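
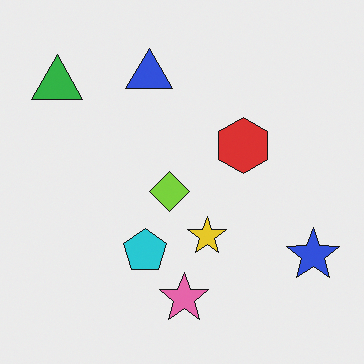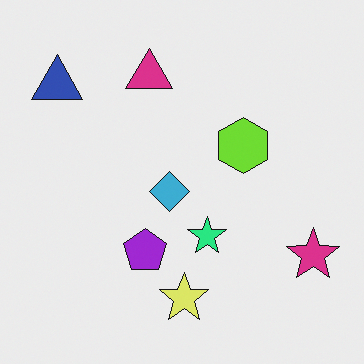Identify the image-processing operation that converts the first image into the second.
This is the original image hue-shifted through roughly a third of the color wheel.

Every shape's color has rotated by the same amount around the hue wheel — a uniform hue shift.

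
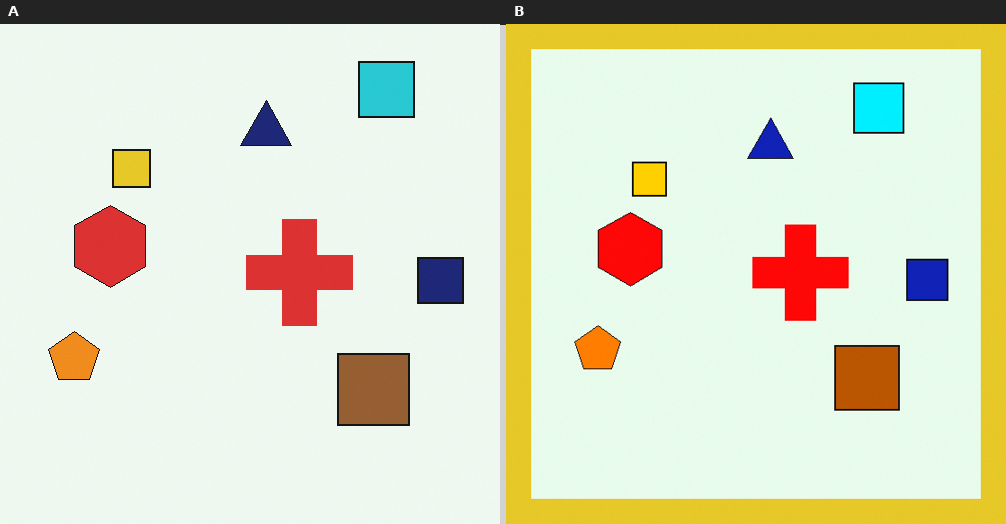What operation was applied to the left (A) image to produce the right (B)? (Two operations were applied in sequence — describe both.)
It was made much more vivid (saturation change), then framed with a yellow border.

All colors are more vivid — a global saturation change. A solid yellow frame runs around the edge of the right (B) image, with the content slightly shrunk inside it.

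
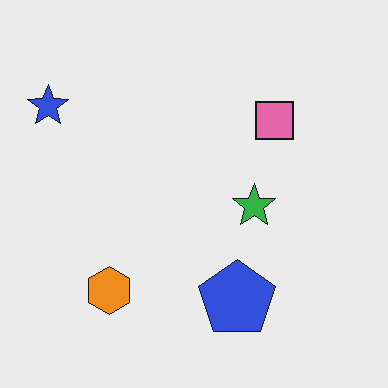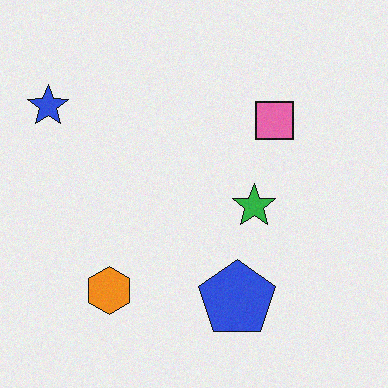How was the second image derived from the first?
The second image is the first degraded with a light layer of grain.

Random speckle covers the whole image, including the flat background.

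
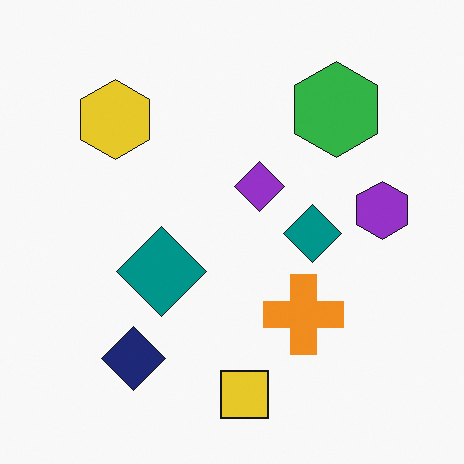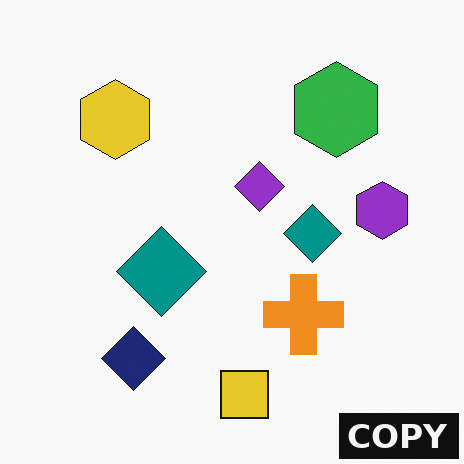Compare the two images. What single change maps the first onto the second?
The second image is the first watermarked with the text "COPY" in the lower-right corner.

A dark label reading "COPY" appears in the lower-right corner.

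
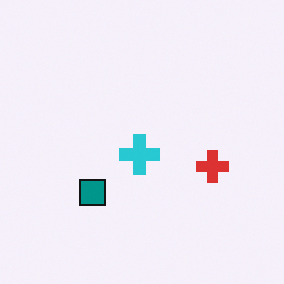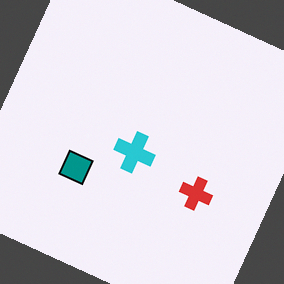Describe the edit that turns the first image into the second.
The second image is the first rotated clockwise by a clearly visible amount.

Every shape is tilted by the same angle and the image corners show triangular fill wedges — a whole-image rotation by a non-right angle.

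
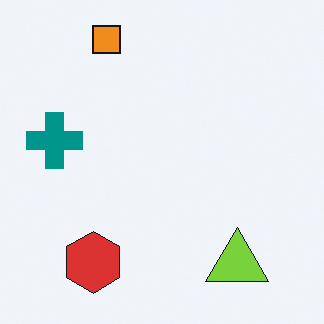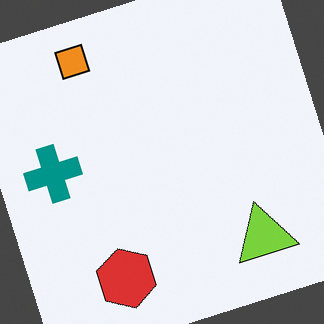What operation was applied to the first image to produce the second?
It was rotated counter-clockwise by a moderate amount.

Every shape is tilted by the same angle and the image corners show triangular fill wedges — a whole-image rotation by a non-right angle.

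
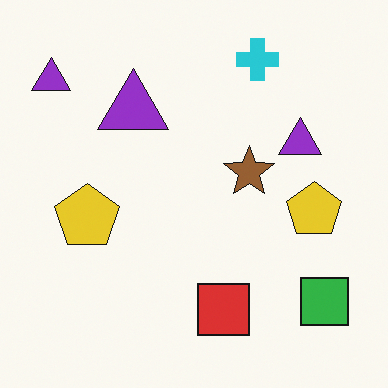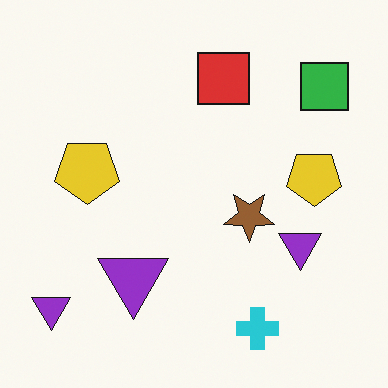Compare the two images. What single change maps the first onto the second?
This is the original image flipped vertically (top ↔ bottom).

The cyan cross is in the top of the first image and the bottom of the second — shapes on opposite sides of the horizontal midline have swapped in a mirror flip.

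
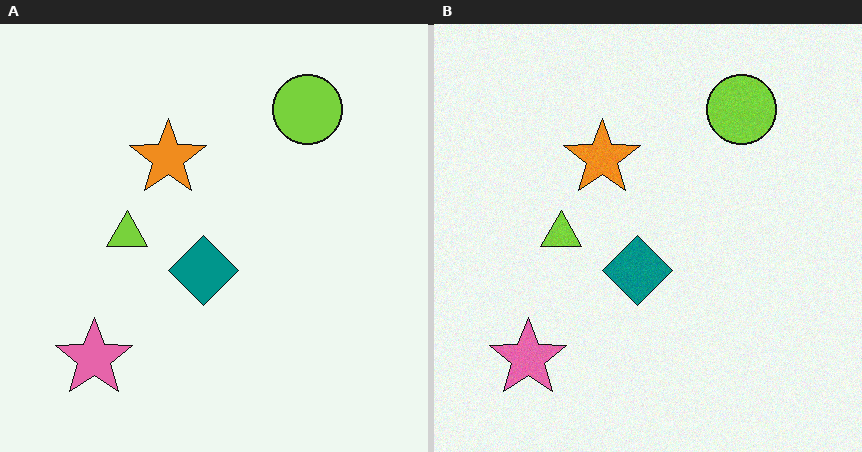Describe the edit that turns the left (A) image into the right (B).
This is the original image degraded with a light layer of grain.

Random speckle covers the whole image, including the flat background.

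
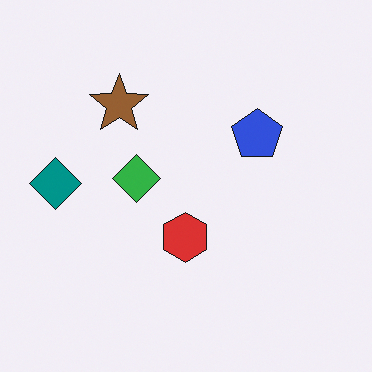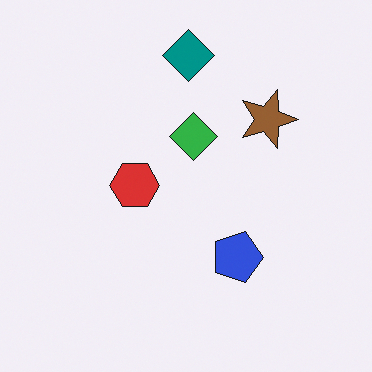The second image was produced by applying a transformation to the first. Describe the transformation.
It was rotated 90° clockwise.

The teal diamond sits in the left of the first image and the top of the second — consistent with a whole-image 90° clockwise rotation.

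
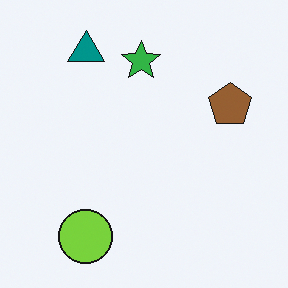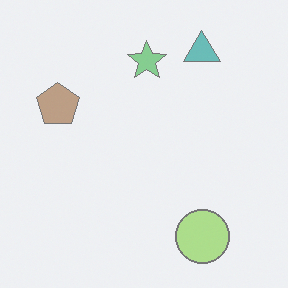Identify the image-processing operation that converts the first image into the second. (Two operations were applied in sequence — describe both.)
This is the original image flipped horizontally (left ↔ right), then washed out (contrast reduced).

The brown pentagon is in the right of the first image and the left of the second — shapes on opposite sides of the vertical midline have swapped in a mirror flip. Tones are pushed toward mid-grey across the whole image — a global contrast change.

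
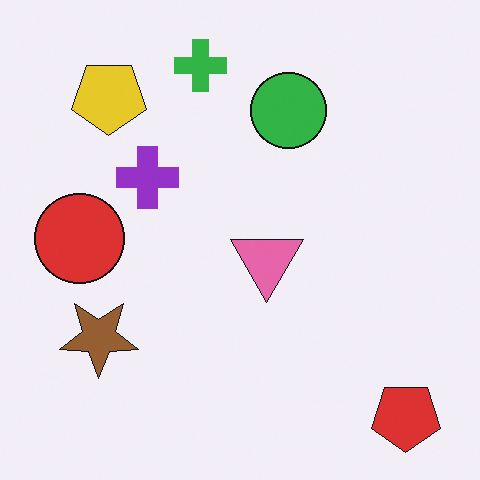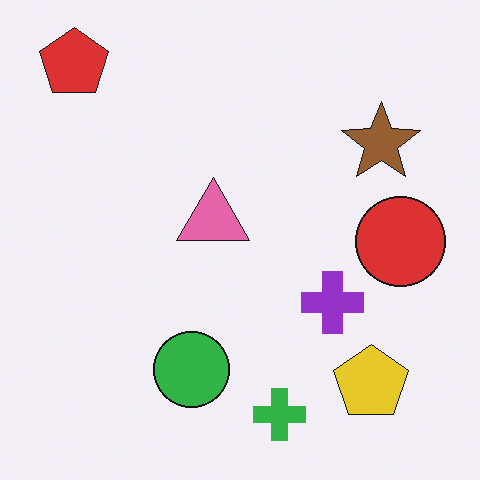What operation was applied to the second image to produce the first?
It was rotated 180°.

The red pentagon sits in the top-left of the second image and the bottom-right of the first — consistent with a whole-image 180° rotation.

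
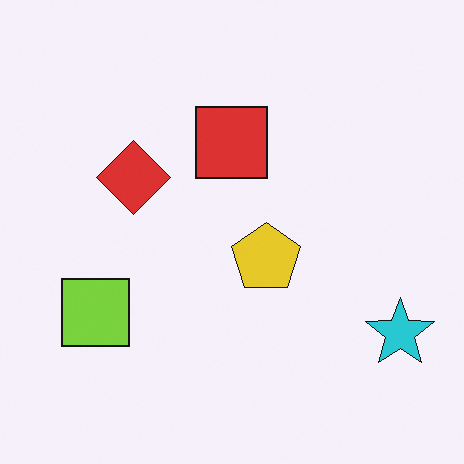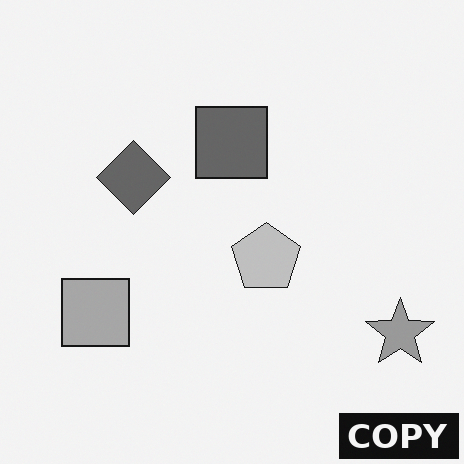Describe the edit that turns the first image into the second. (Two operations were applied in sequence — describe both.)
The second image is the first converted to grayscale, then watermarked with the text "COPY" in the lower-right corner.

All color is removed — every shape is now a shade of grey. A dark label reading "COPY" appears in the lower-right corner.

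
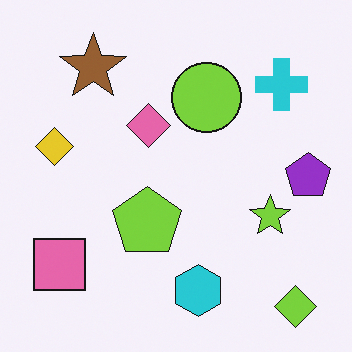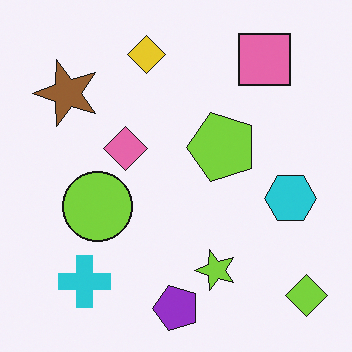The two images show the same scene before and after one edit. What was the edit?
The transformation is: transposed (reflected across the top-left ↔ bottom-right diagonal).

Shapes have swapped their row and column positions — what was in the top-right is now in the bottom-left — a diagonal reflection.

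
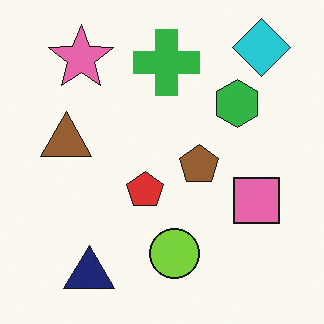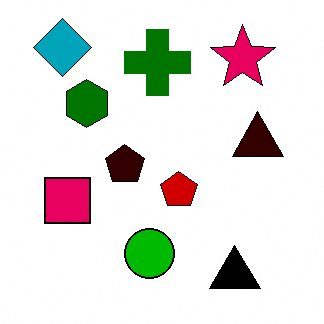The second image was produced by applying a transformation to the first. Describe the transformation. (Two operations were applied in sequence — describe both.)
This is the original image flipped horizontally (left ↔ right), then boosted in contrast.

The cyan diamond is in the top-right of the first image and the top-left of the second — shapes on opposite sides of the vertical midline have swapped in a mirror flip. Tones are pushed away from mid-grey across the whole image — a global contrast change.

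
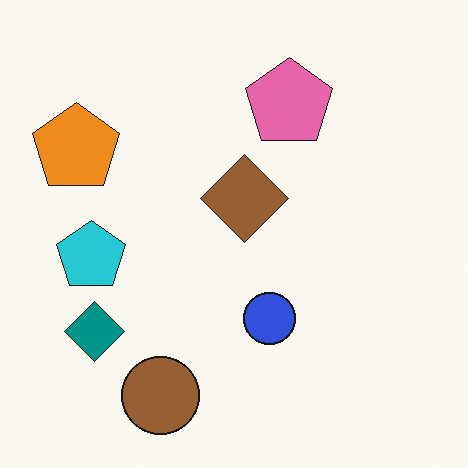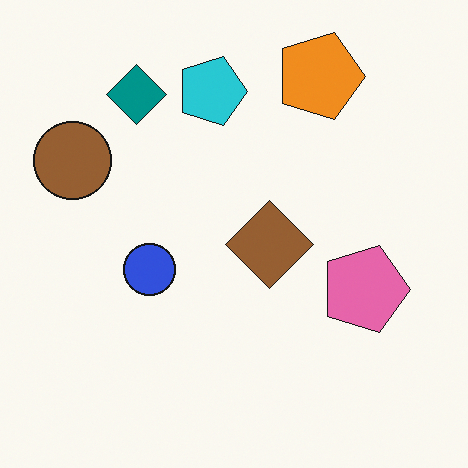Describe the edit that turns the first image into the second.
This is the original image rotated 90° clockwise.

The orange pentagon sits in the top-left of the first image and the top-right of the second — consistent with a whole-image 90° clockwise rotation.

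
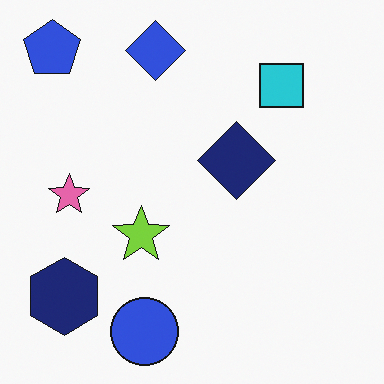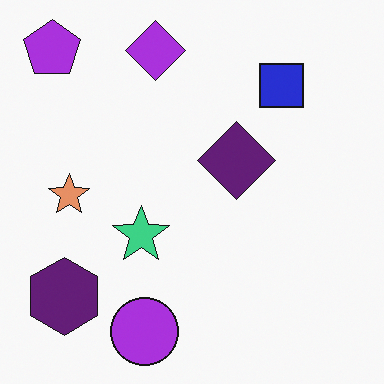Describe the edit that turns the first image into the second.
The transformation is: hue-shifted slightly.

Every shape's color has rotated by the same amount around the hue wheel — a uniform hue shift.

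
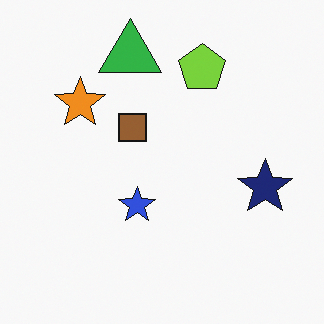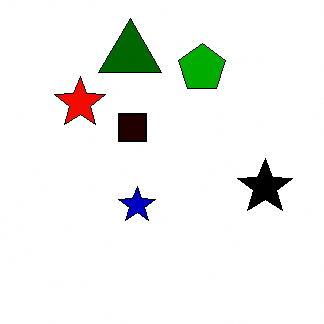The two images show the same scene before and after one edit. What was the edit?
It was boosted in contrast.

Tones are pushed away from mid-grey across the whole image — a global contrast change.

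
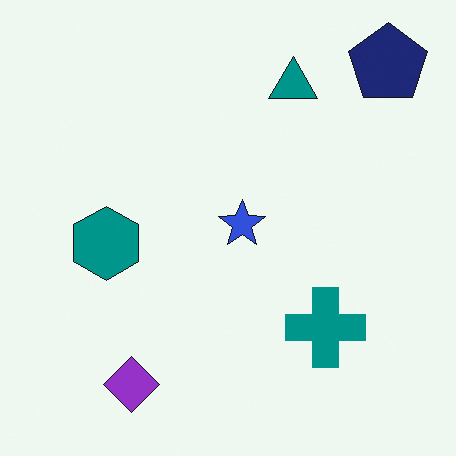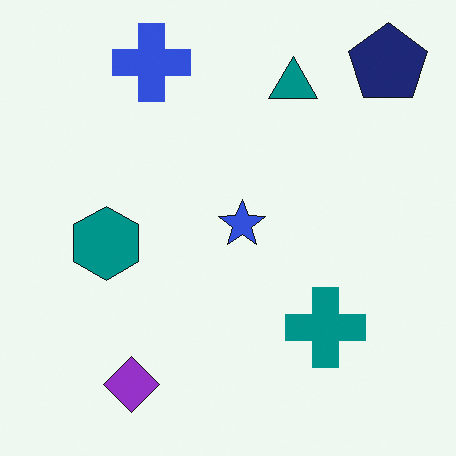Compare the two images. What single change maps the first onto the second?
The transformation is: overlaid with an additional blue cross.

A blue cross appears in the second image that is absent from the first.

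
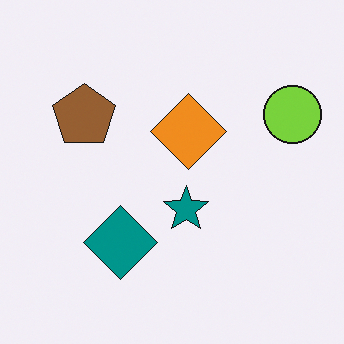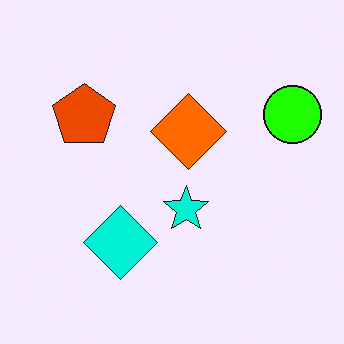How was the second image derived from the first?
Heavily oversaturated.

All colors are more vivid — a global saturation change.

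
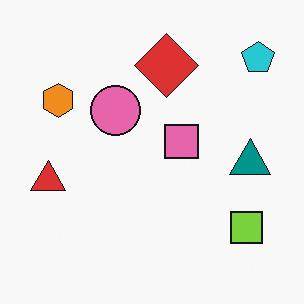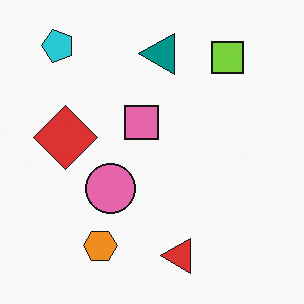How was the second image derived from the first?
It was rotated 90° counter-clockwise.

The cyan pentagon sits in the top-right of the first image and the top-left of the second — consistent with a whole-image 90° counter-clockwise rotation.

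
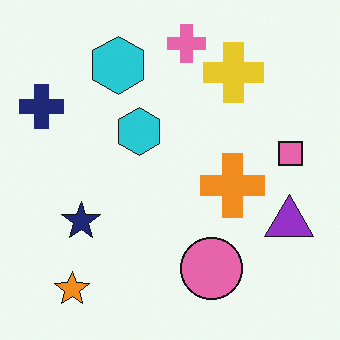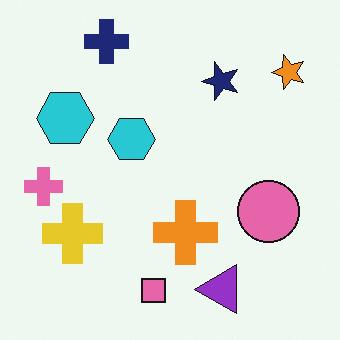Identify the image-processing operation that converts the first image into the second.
This is the original image transposed (reflected across the top-left ↔ bottom-right diagonal).

Shapes have swapped their row and column positions — what was in the top-right is now in the bottom-left — a diagonal reflection.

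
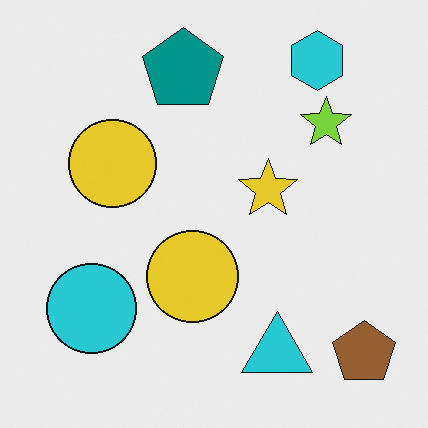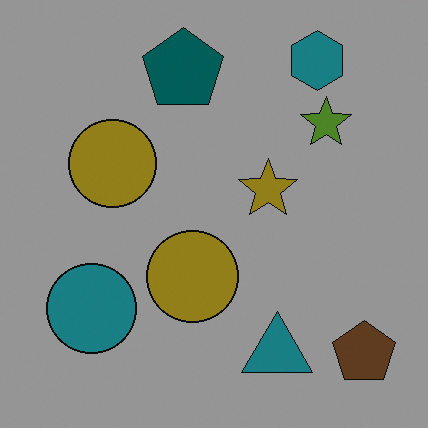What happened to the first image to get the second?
The image was darkened a lot.

Every pixel — background and shapes alike — is uniformly darkened.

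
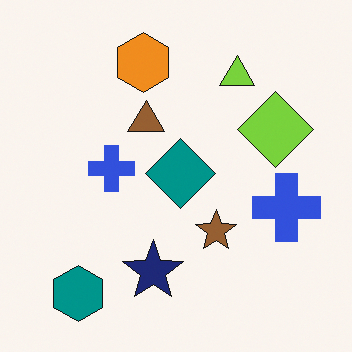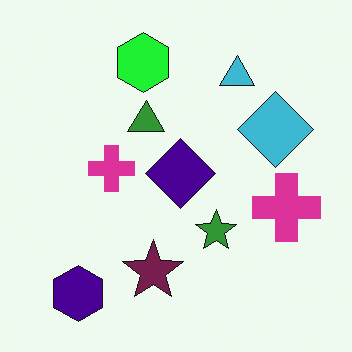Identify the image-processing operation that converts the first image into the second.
It was hue-shifted through roughly a third of the color wheel.

Every shape's color has rotated by the same amount around the hue wheel — a uniform hue shift.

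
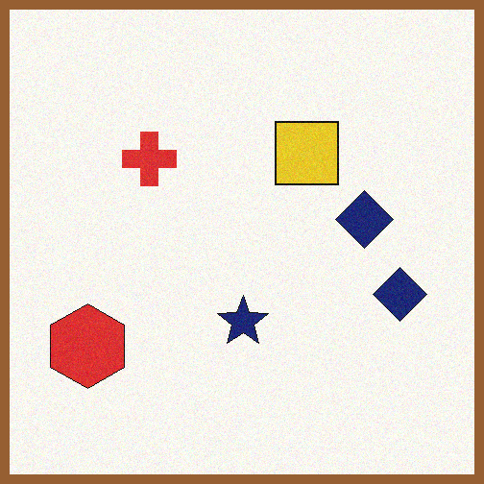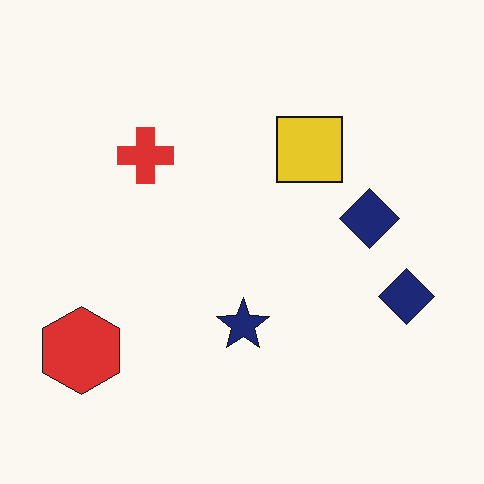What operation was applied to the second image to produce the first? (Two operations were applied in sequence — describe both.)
The first image is the second degraded with subtle gaussian noise, then framed with a brown border.

Random speckle covers the whole image, including the flat background. A solid brown frame runs around the edge of the first image, with the content slightly shrunk inside it.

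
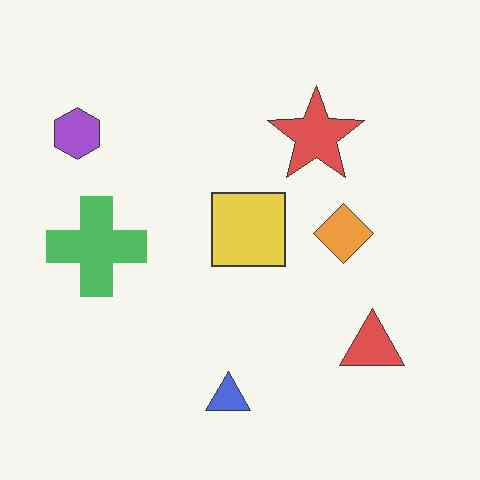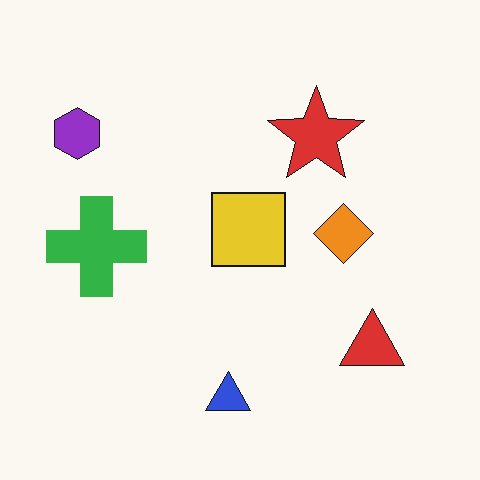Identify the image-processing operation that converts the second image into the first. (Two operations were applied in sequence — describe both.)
The transformation is: given slightly reduced contrast, then given moderate JPEG compression.

Tones are pushed toward mid-grey across the whole image — a global contrast change. Blocky 8×8 compression artifacts appear around shape edges and the flat background shows ringing — characteristic JPEG degradation.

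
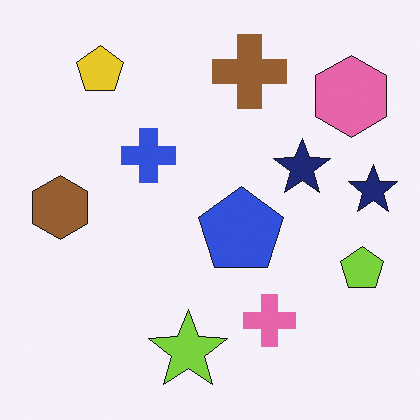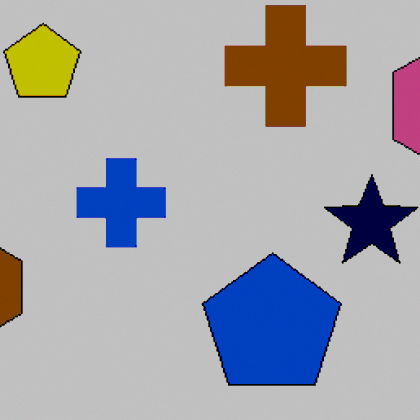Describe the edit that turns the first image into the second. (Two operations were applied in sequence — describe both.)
It was cropped tightly and scaled back up, then aggressively posterized.

The visible shapes are larger and the field of view is narrower; shapes near the original edges may be partly or wholly outside the frame — a crop-and-rescale. Each flat color has snapped to a coarser quantized level — most visibly, the near-white background has dropped to a flat grey.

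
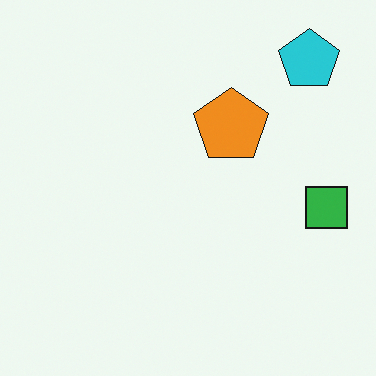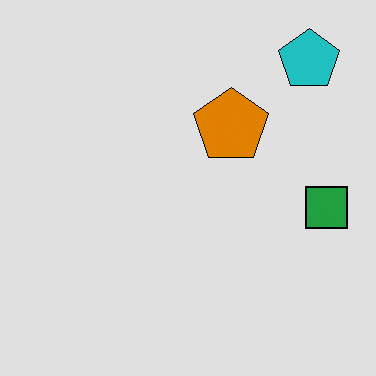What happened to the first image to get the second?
It was posterized to a reduced palette.

Each flat color has snapped to a coarser quantized level — most visibly, the near-white background has dropped to a flat grey.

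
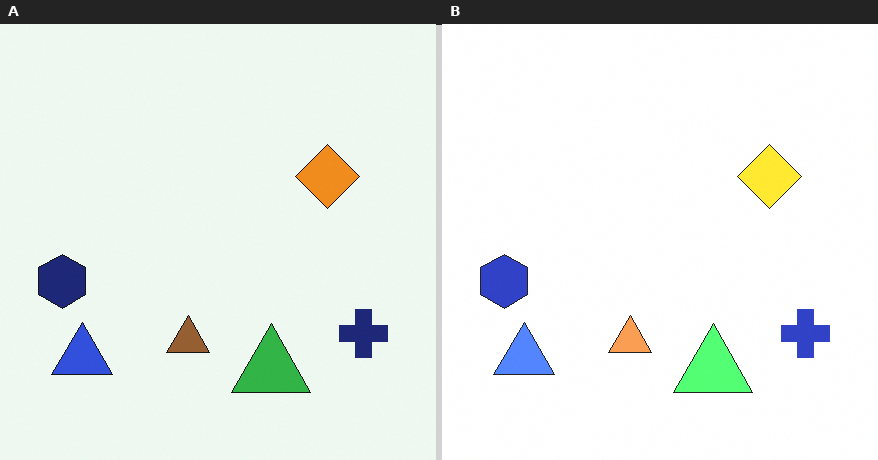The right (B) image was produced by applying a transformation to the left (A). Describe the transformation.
It was substantially brightened.

Every pixel — background and shapes alike — is uniformly brightened.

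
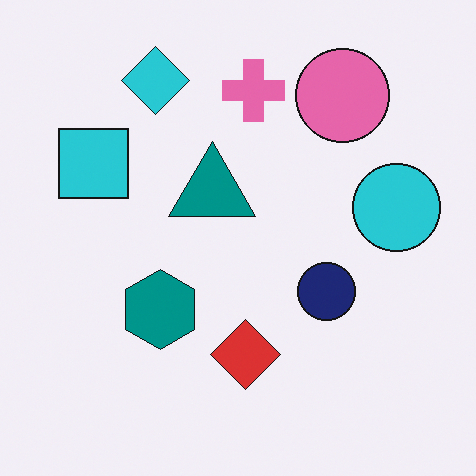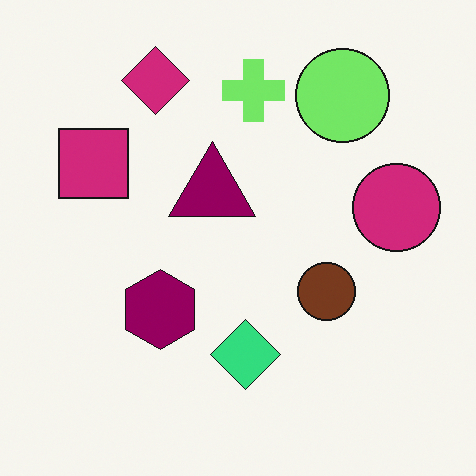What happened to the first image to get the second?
The image was hue-shifted by a moderate amount.

Every shape's color has rotated by the same amount around the hue wheel — a uniform hue shift.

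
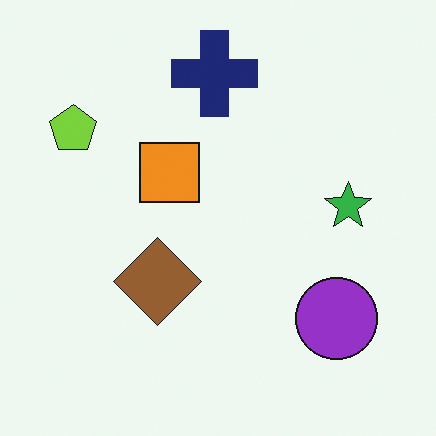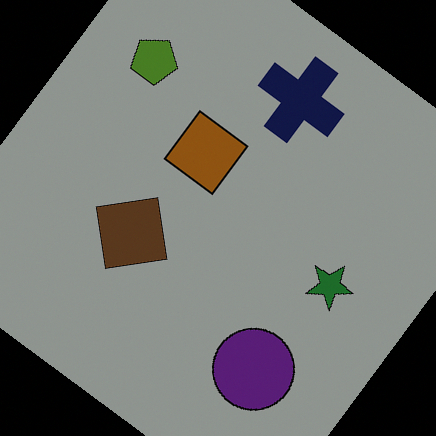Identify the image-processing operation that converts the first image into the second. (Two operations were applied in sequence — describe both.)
The image was rotated clockwise by a large amount — several tens of degrees, then darkened a lot.

Every shape is tilted by the same angle and the image corners show triangular fill wedges — a whole-image rotation by a non-right angle. Every pixel — background and shapes alike — is uniformly darkened.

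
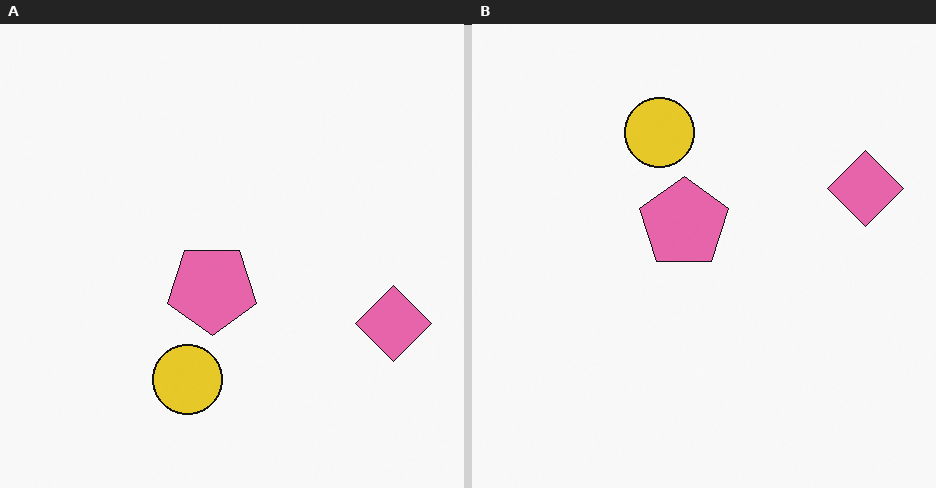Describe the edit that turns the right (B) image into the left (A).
This is the original image flipped vertically (top ↔ bottom).

The yellow circle is in the top of the right (B) image and the bottom of the left (A) — shapes on opposite sides of the horizontal midline have swapped in a mirror flip.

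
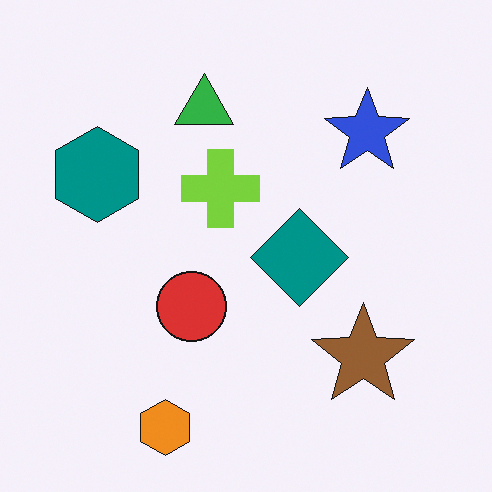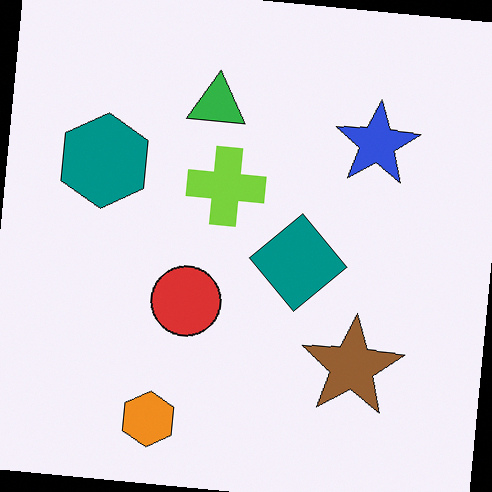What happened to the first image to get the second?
This is the original image rotated clockwise by a small amount.

Every shape is tilted by the same angle and the image corners show triangular fill wedges — a whole-image rotation by a non-right angle.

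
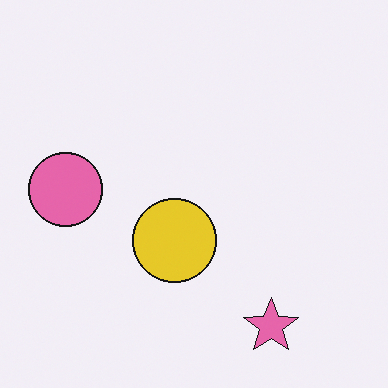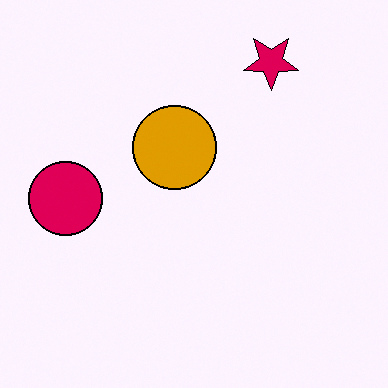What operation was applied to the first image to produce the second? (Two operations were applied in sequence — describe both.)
Boosted in contrast, then flipped vertically (top ↔ bottom).

Tones are pushed away from mid-grey across the whole image — a global contrast change. The pink star is in the bottom-right of the first image and the top-right of the second — shapes on opposite sides of the horizontal midline have swapped in a mirror flip.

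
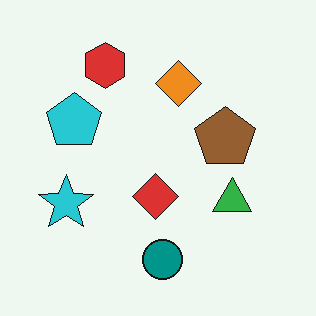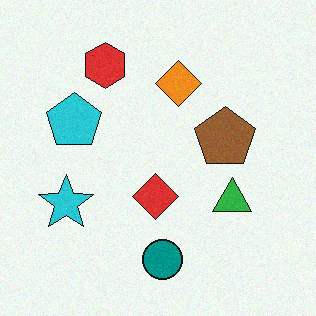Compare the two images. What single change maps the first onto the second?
The second image is the first degraded with light additive noise.

Random speckle covers the whole image, including the flat background.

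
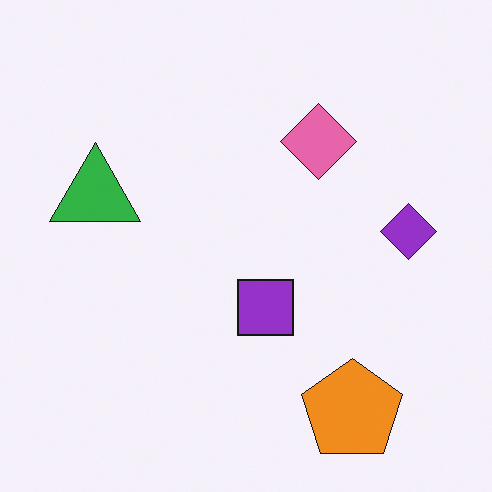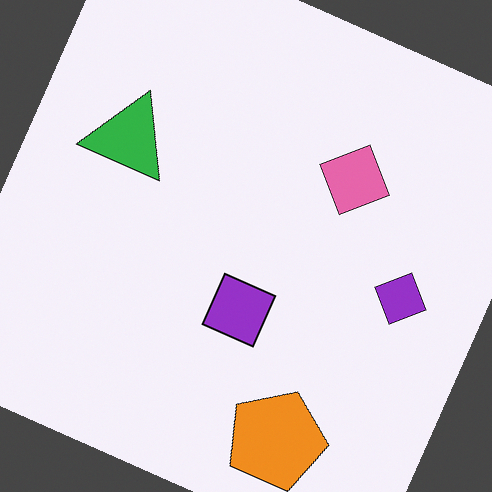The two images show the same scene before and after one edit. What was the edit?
The second image is the first rotated clockwise by a clearly visible amount.

Every shape is tilted by the same angle and the image corners show triangular fill wedges — a whole-image rotation by a non-right angle.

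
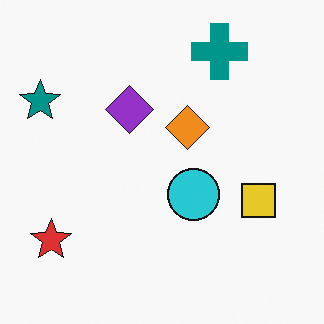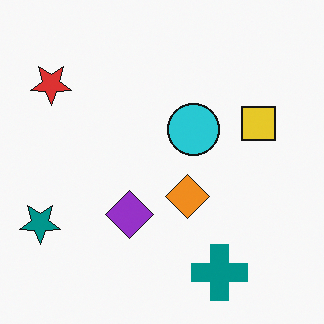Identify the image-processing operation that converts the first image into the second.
The image was flipped vertically (top ↔ bottom).

The teal cross is in the top-right of the first image and the bottom-right of the second — shapes on opposite sides of the horizontal midline have swapped in a mirror flip.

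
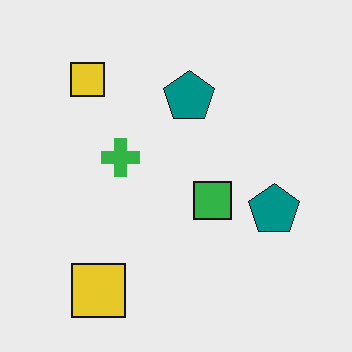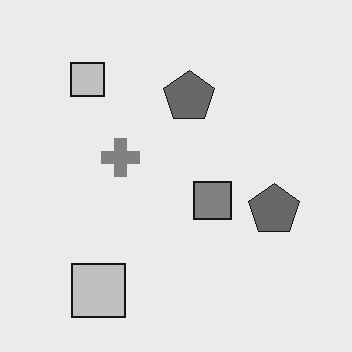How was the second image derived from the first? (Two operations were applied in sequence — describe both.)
This is the original image converted to grayscale, then given moderate JPEG compression.

All color is removed — every shape is now a shade of grey. Blocky 8×8 compression artifacts appear around shape edges and the flat background shows ringing — characteristic JPEG degradation.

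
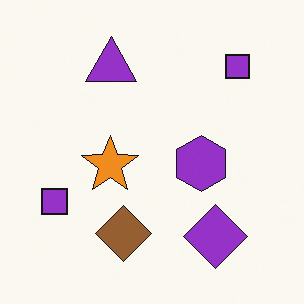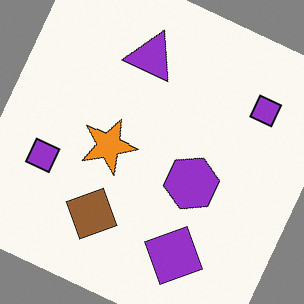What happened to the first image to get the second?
Rotated clockwise by a clearly visible amount.

Every shape is tilted by the same angle and the image corners show triangular fill wedges — a whole-image rotation by a non-right angle.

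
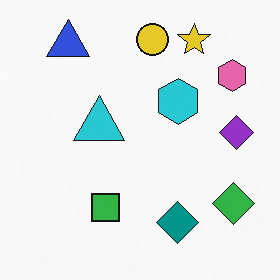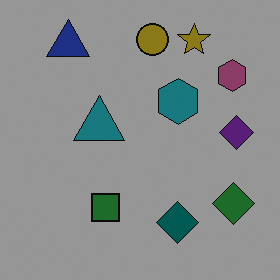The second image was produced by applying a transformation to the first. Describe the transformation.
The second image is the first noticeably darkened.

Every pixel — background and shapes alike — is uniformly darkened.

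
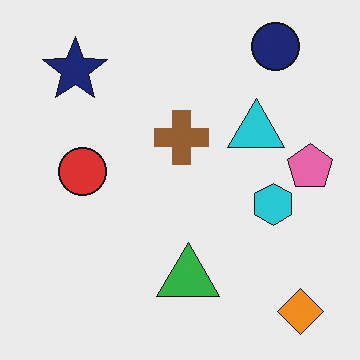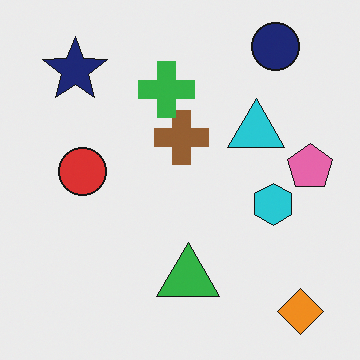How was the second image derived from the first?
The second image is the first overlaid with an additional green cross.

A green cross appears in the second image that is absent from the first.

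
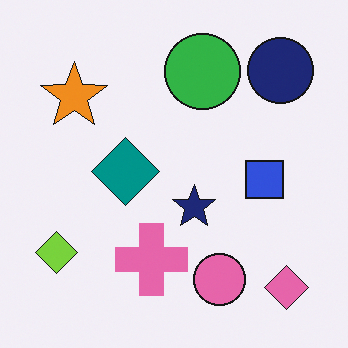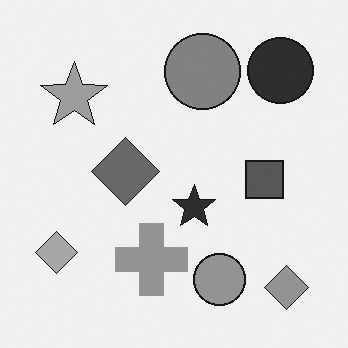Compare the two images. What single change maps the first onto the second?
It was converted to grayscale.

All color is removed — every shape is now a shade of grey.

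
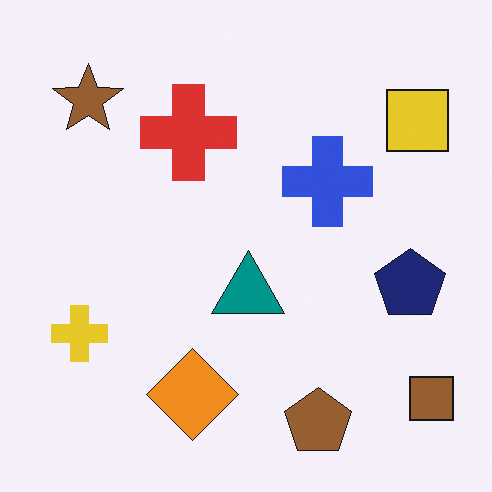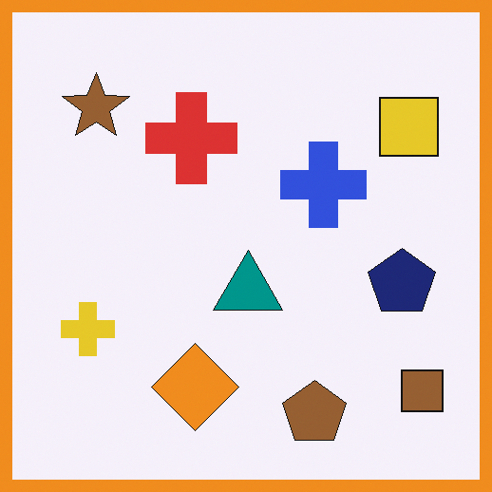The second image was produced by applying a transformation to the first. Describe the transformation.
The second image is the first framed with a orange border.

A solid orange frame runs around the edge of the second image, with the content slightly shrunk inside it.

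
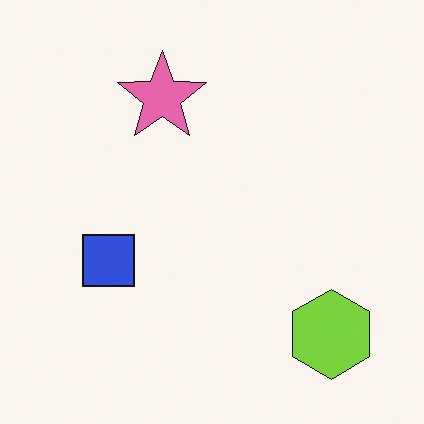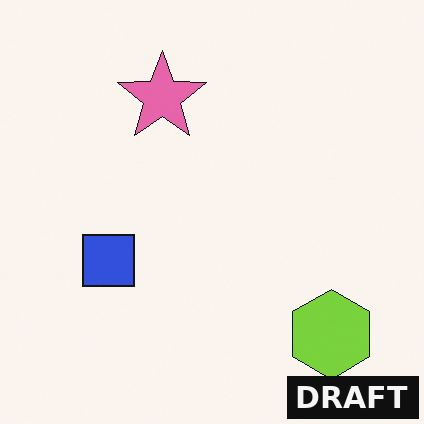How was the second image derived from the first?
The transformation is: watermarked with the text "DRAFT" in the lower-right corner.

A dark label reading "DRAFT" appears in the lower-right corner.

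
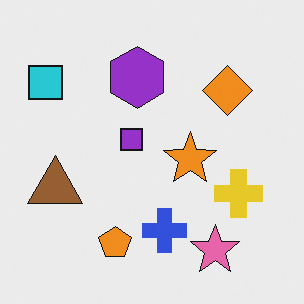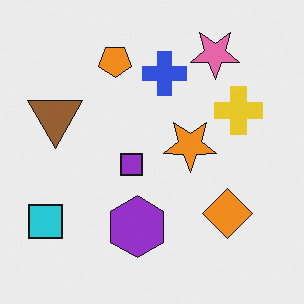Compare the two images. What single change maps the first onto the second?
This is the original image flipped vertically (top ↔ bottom).

The pink star is in the bottom-right of the first image and the top-right of the second — shapes on opposite sides of the horizontal midline have swapped in a mirror flip.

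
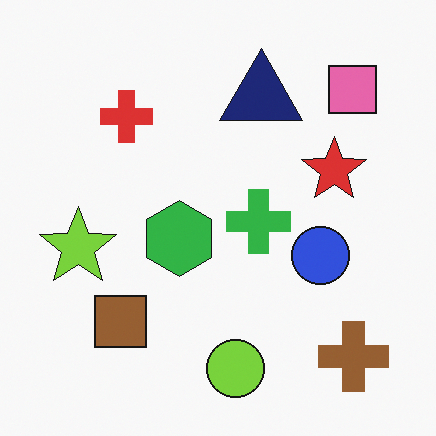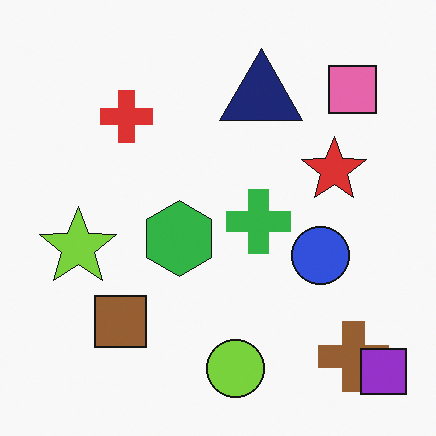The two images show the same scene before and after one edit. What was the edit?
The transformation is: overlaid with an additional purple square.

A purple square appears in the second image that is absent from the first.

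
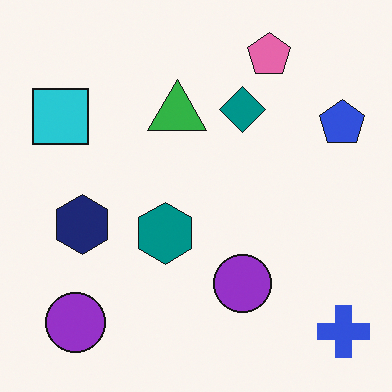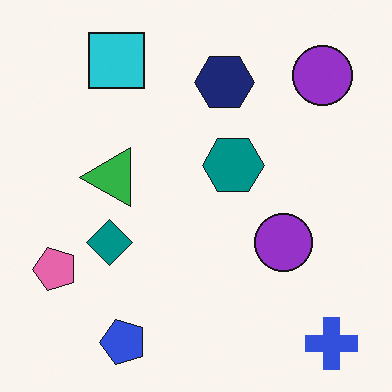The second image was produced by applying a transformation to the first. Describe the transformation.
The transformation is: transposed (reflected across the top-left ↔ bottom-right diagonal).

Shapes have swapped their row and column positions — what was in the top-right is now in the bottom-left — a diagonal reflection.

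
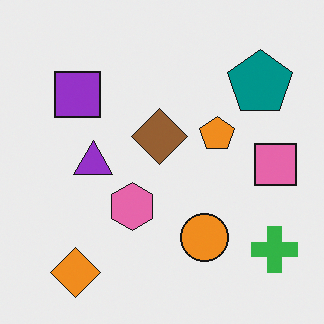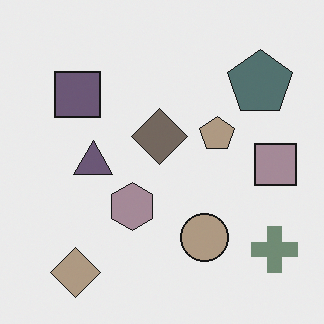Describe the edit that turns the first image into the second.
The second image is the first heavily desaturated.

All colors are more muted and greyish — a global saturation change.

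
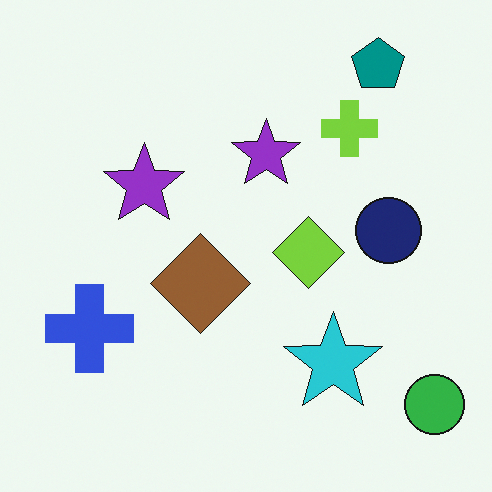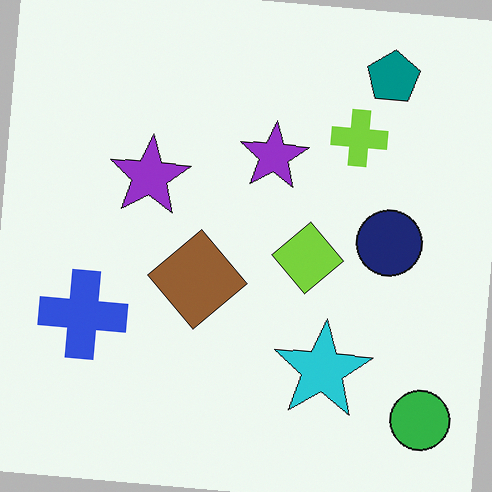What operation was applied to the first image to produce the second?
Rotated clockwise by a few degrees.

Every shape is tilted by the same angle and the image corners show triangular fill wedges — a whole-image rotation by a non-right angle.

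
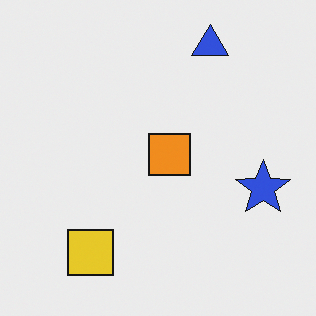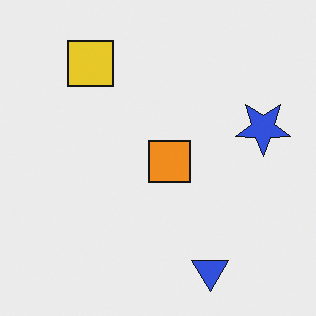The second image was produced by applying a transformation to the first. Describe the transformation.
The second image is the first flipped vertically (top ↔ bottom).

The blue triangle is in the top of the first image and the bottom of the second — shapes on opposite sides of the horizontal midline have swapped in a mirror flip.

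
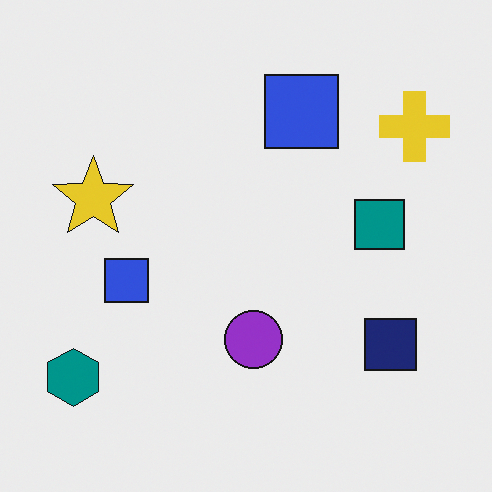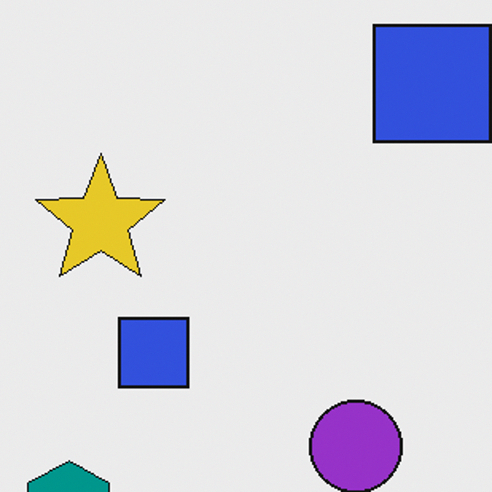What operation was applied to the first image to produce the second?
Cropped to a modestly smaller region and rescaled.

The visible shapes are larger and the field of view is narrower; shapes near the original edges may be partly or wholly outside the frame — a crop-and-rescale.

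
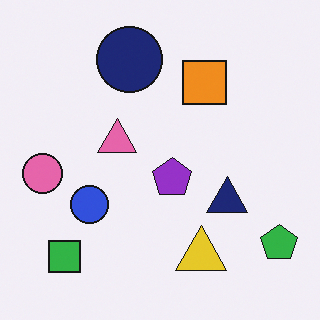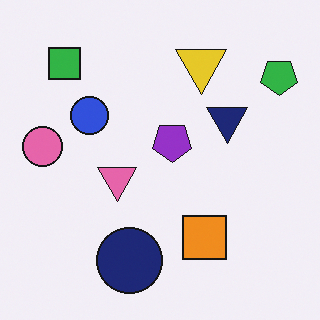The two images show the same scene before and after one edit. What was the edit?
Flipped vertically (top ↔ bottom).

The navy circle is in the top of the first image and the bottom of the second — shapes on opposite sides of the horizontal midline have swapped in a mirror flip.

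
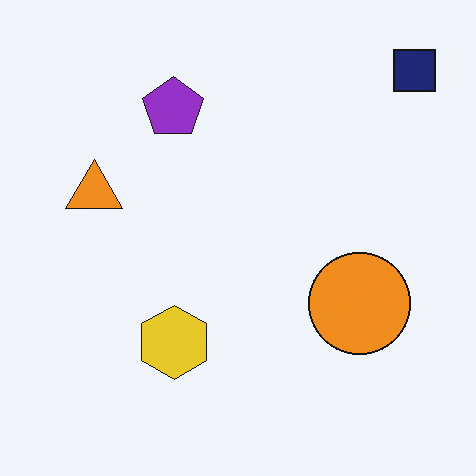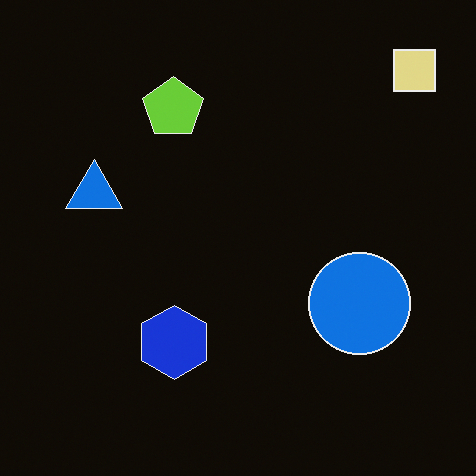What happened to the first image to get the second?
The second image is the first color-inverted (negative).

The light background has become dark and every shape's color is its complement — a photographic negative.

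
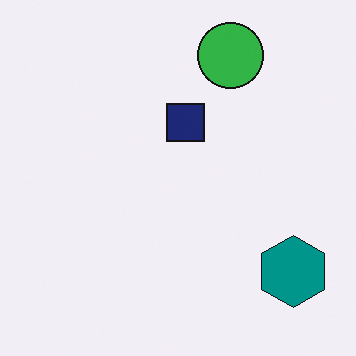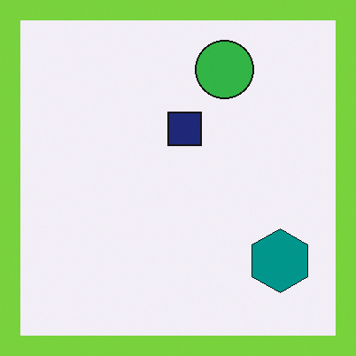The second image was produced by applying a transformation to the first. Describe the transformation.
The transformation is: framed with a lime border.

A solid lime frame runs around the edge of the second image, with the content slightly shrunk inside it.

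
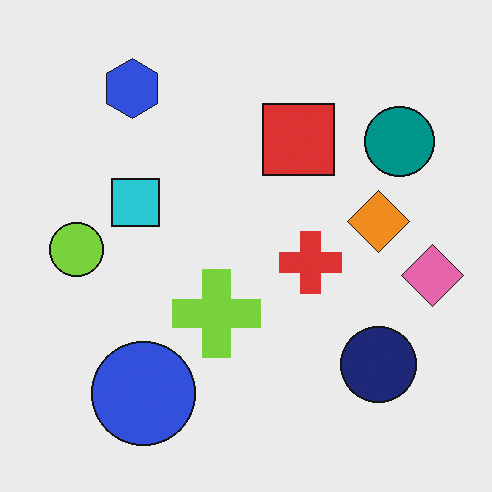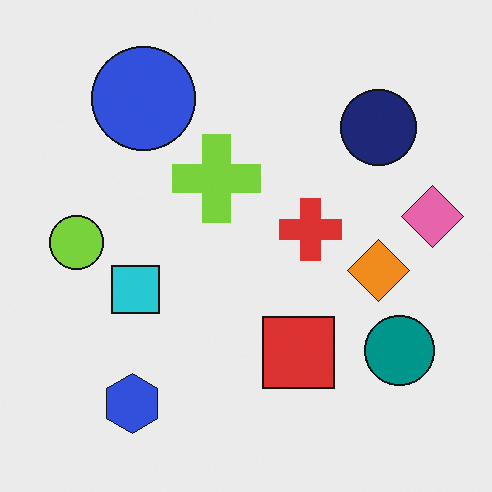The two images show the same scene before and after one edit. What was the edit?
The second image is the first flipped vertically (top ↔ bottom).

The blue hexagon is in the top-left of the first image and the bottom-left of the second — shapes on opposite sides of the horizontal midline have swapped in a mirror flip.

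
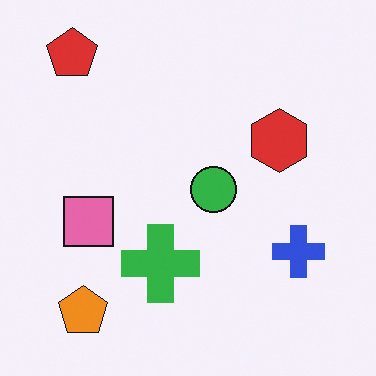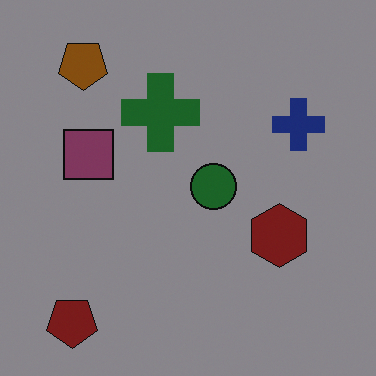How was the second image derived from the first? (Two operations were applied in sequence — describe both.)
This is the original image flipped vertically (top ↔ bottom), then noticeably darkened.

The red pentagon is in the top-left of the first image and the bottom-left of the second — shapes on opposite sides of the horizontal midline have swapped in a mirror flip. Every pixel — background and shapes alike — is uniformly darkened.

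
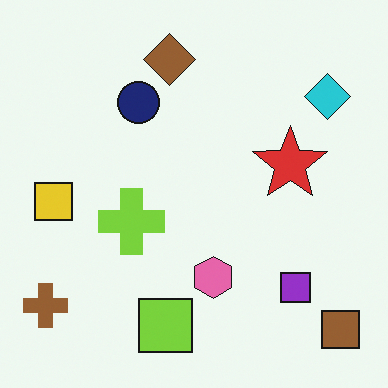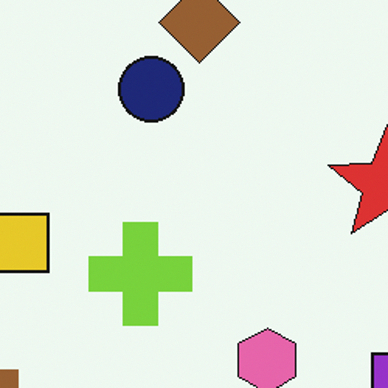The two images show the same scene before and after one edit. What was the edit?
The transformation is: cropped to a modestly smaller region and rescaled.

The visible shapes are larger and the field of view is narrower; shapes near the original edges may be partly or wholly outside the frame — a crop-and-rescale.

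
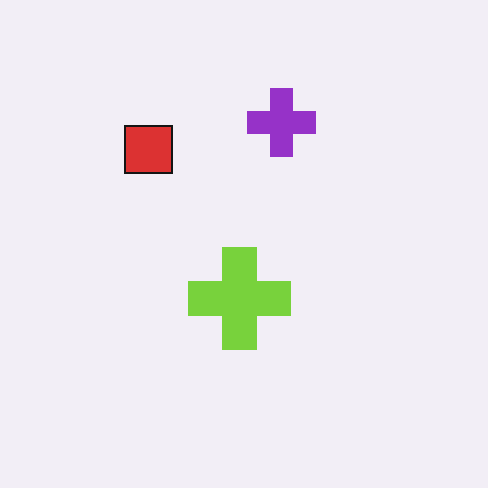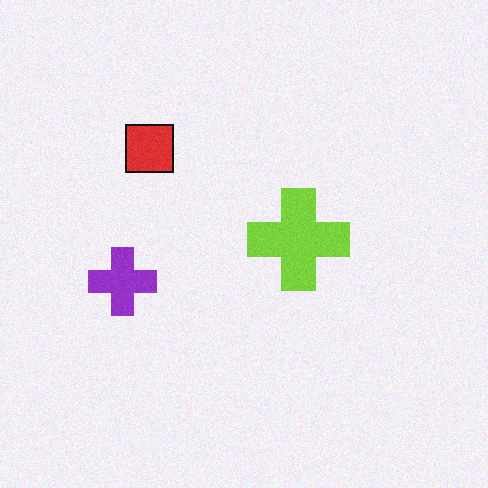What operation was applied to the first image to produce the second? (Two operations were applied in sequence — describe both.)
This is the original image transposed (reflected across the top-left ↔ bottom-right diagonal), then degraded with a light layer of grain.

Shapes have swapped their row and column positions — what was in the top-right is now in the bottom-left — a diagonal reflection. Random speckle covers the whole image, including the flat background.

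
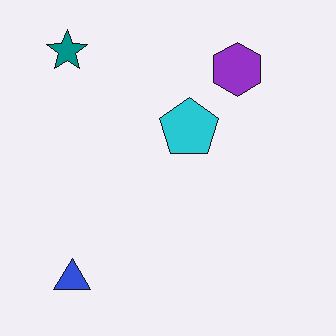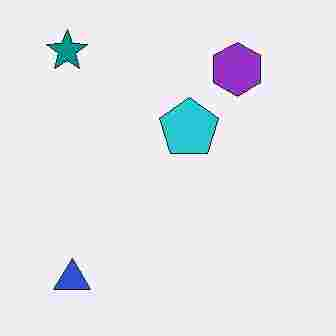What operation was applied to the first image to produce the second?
This is the original image heavily JPEG-compressed with obvious blocking artifacts.

Blocky 8×8 compression artifacts appear around shape edges and the flat background shows ringing — characteristic JPEG degradation.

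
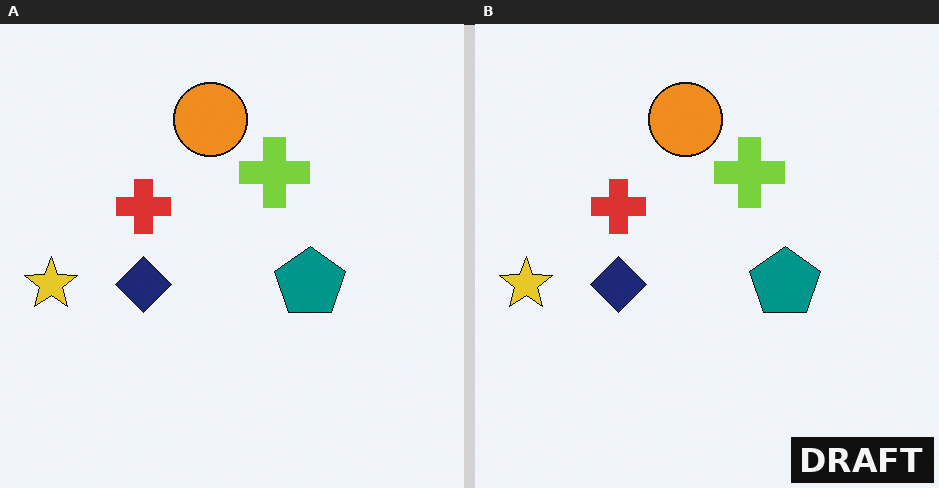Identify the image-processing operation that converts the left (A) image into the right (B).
The image was watermarked with the text "DRAFT" in the lower-right corner.

A dark label reading "DRAFT" appears in the lower-right corner.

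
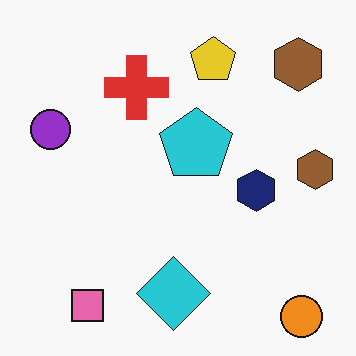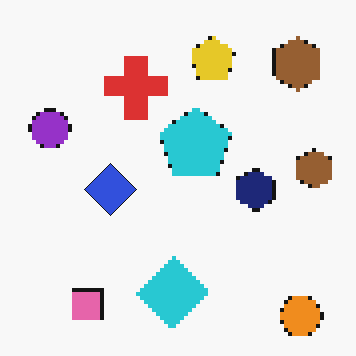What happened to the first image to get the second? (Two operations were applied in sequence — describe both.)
The image was mildly pixelated, then overlaid with an additional blue diamond.

Shapes are reduced to large square blocks; fine edges and outlines are lost — a downscale-then-upscale (mosaic) effect. A blue diamond appears in the second image that is absent from the first.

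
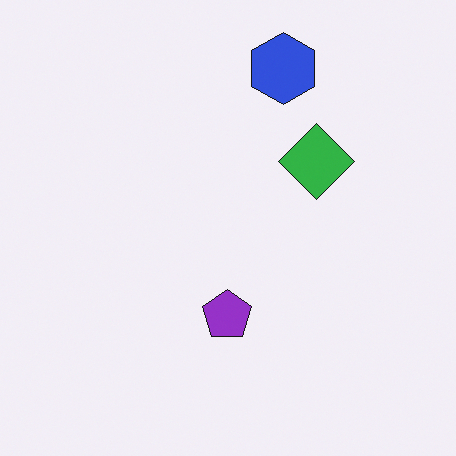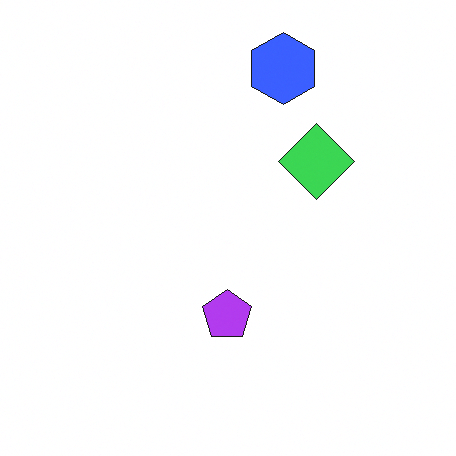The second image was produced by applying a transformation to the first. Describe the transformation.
Slightly brightened.

Every pixel — background and shapes alike — is uniformly brightened.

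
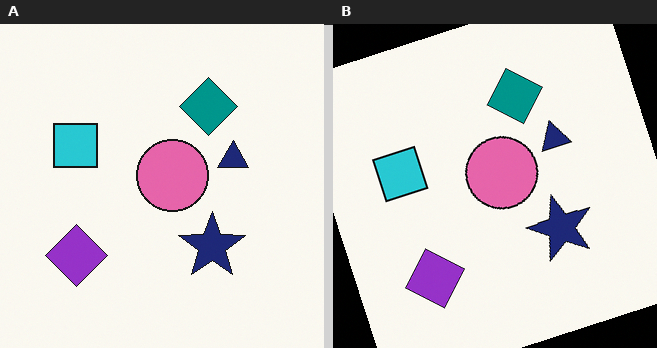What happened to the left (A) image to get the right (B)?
This is the original image rotated counter-clockwise by a moderate amount.

Every shape is tilted by the same angle and the image corners show triangular fill wedges — a whole-image rotation by a non-right angle.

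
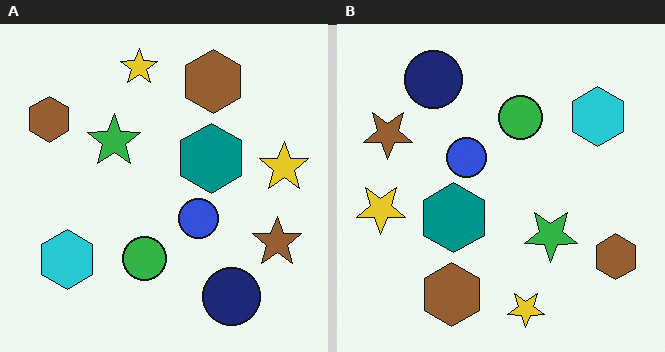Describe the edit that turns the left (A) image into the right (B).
The image was rotated 180°.

The navy circle sits in the bottom-right of the left (A) image and the top-left of the right (B) — consistent with a whole-image 180° rotation.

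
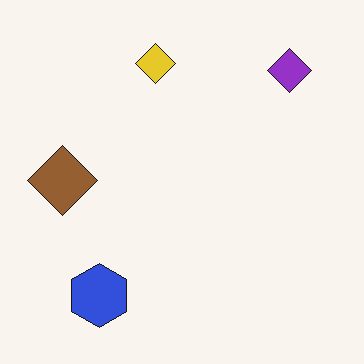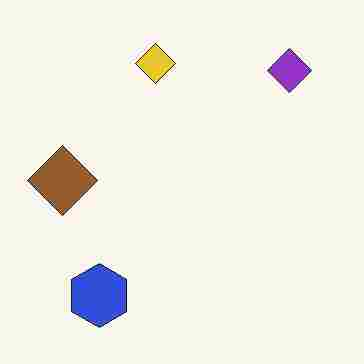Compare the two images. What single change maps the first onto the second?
The second image is the first heavily JPEG-compressed with obvious blocking artifacts.

Blocky 8×8 compression artifacts appear around shape edges and the flat background shows ringing — characteristic JPEG degradation.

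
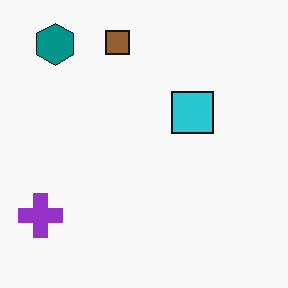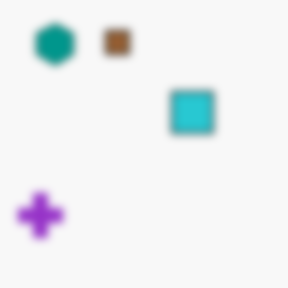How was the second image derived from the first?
The image was noticeably gaussian-blurred.

Shape edges and outlines are uniformly softened across the whole image.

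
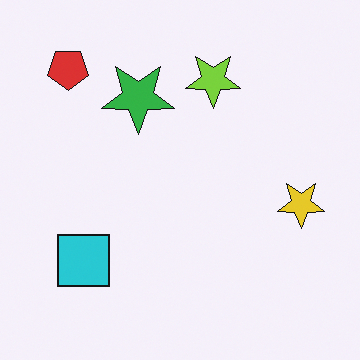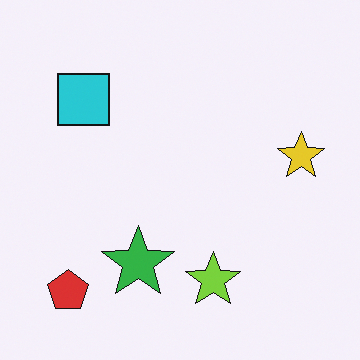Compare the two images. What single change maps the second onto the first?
It was flipped vertically (top ↔ bottom).

The red pentagon is in the bottom-left of the second image and the top-left of the first — shapes on opposite sides of the horizontal midline have swapped in a mirror flip.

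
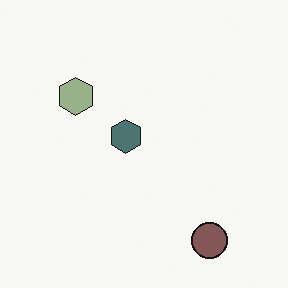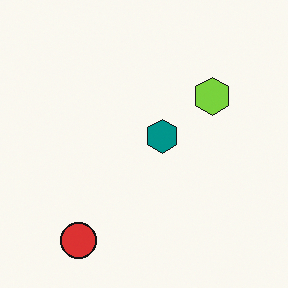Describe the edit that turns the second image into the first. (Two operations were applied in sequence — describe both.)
It was made much more muted (saturation change), then flipped horizontally (left ↔ right).

All colors are more muted and greyish — a global saturation change. The lime hexagon is in the right of the second image and the left of the first — shapes on opposite sides of the vertical midline have swapped in a mirror flip.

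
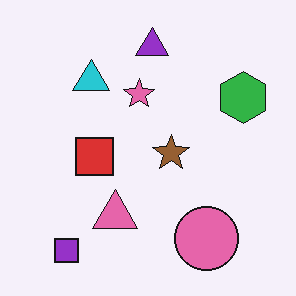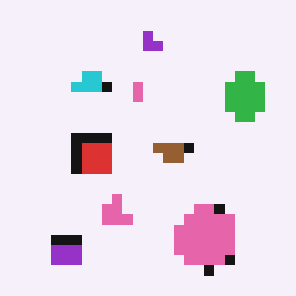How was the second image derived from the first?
The second image is the first coarsely pixelated.

Shapes are reduced to large square blocks; fine edges and outlines are lost — a downscale-then-upscale (mosaic) effect.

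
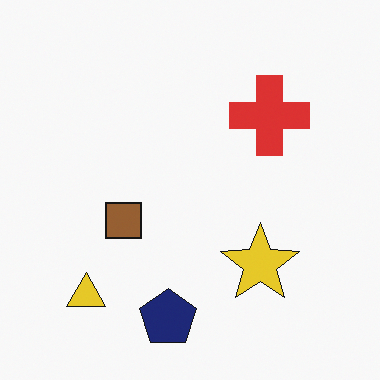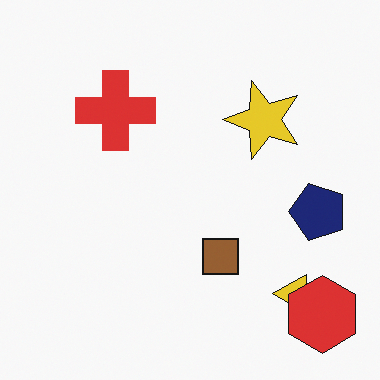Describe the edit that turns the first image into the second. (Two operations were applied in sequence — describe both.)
It was rotated 90° counter-clockwise, then overlaid with an additional red hexagon.

The yellow triangle sits in the bottom-left of the first image and the bottom-right of the second — consistent with a whole-image 90° counter-clockwise rotation. A red hexagon appears in the second image that is absent from the first.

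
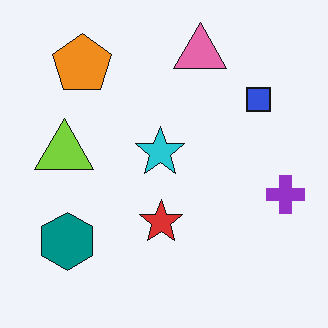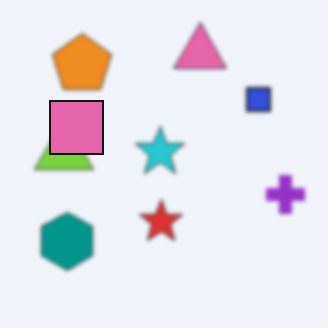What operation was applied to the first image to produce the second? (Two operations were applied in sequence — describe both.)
The second image is the first given a subtle gaussian blur, then overlaid with an additional pink square.

Shape edges and outlines are uniformly softened across the whole image. A pink square appears in the second image that is absent from the first.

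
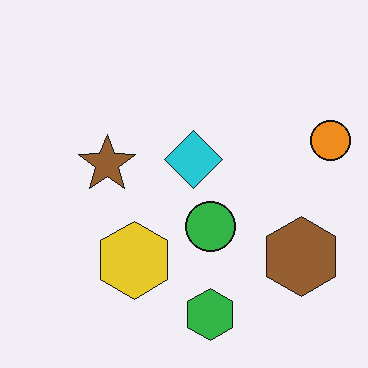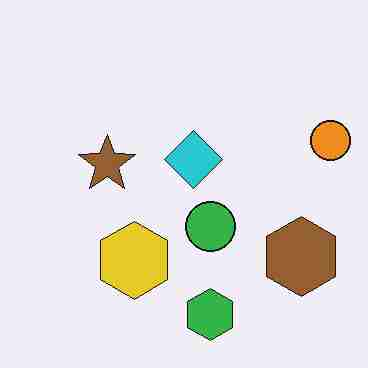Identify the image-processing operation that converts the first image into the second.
The transformation is: degraded with heavy JPEG compression.

Blocky 8×8 compression artifacts appear around shape edges and the flat background shows ringing — characteristic JPEG degradation.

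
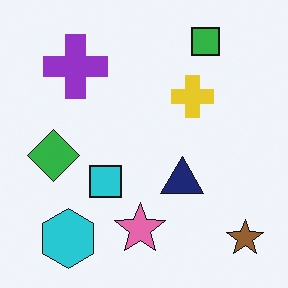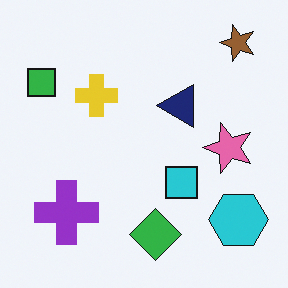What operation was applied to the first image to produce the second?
The transformation is: rotated 90° counter-clockwise.

The brown star sits in the bottom-right of the first image and the top-right of the second — consistent with a whole-image 90° counter-clockwise rotation.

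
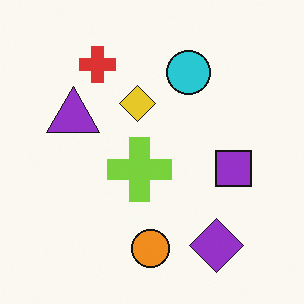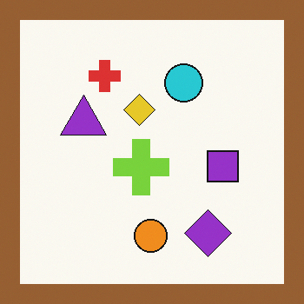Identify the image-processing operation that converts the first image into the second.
The second image is the first framed with a brown border.

A solid brown frame runs around the edge of the second image, with the content slightly shrunk inside it.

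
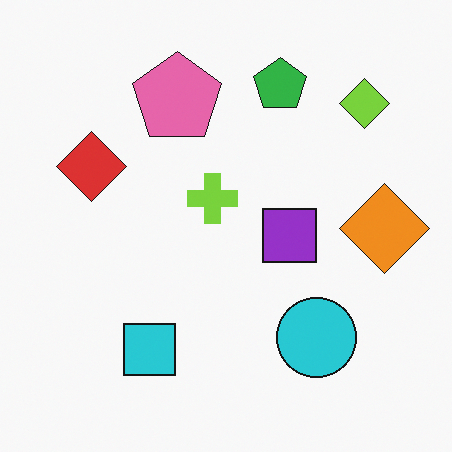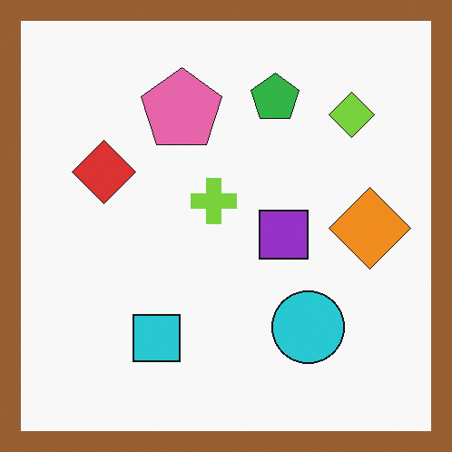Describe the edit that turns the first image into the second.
It was framed with a brown border.

A solid brown frame runs around the edge of the second image, with the content slightly shrunk inside it.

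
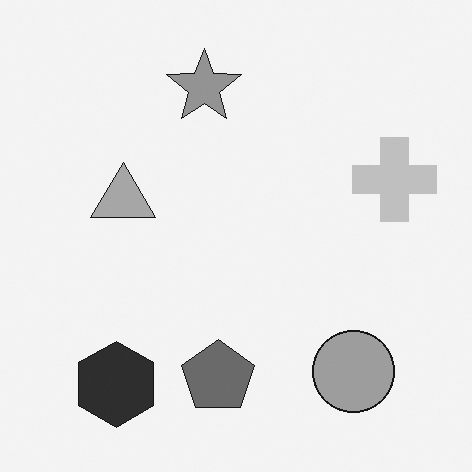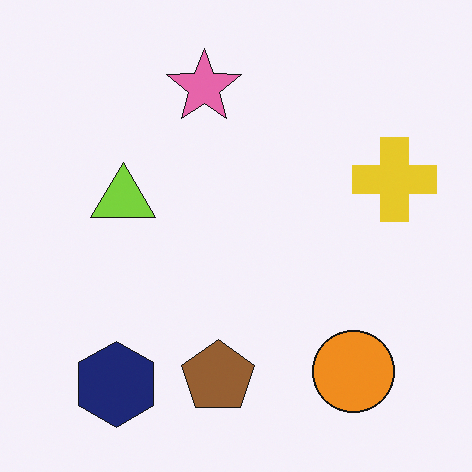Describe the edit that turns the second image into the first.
This is the original image converted to grayscale.

All color is removed — every shape is now a shade of grey.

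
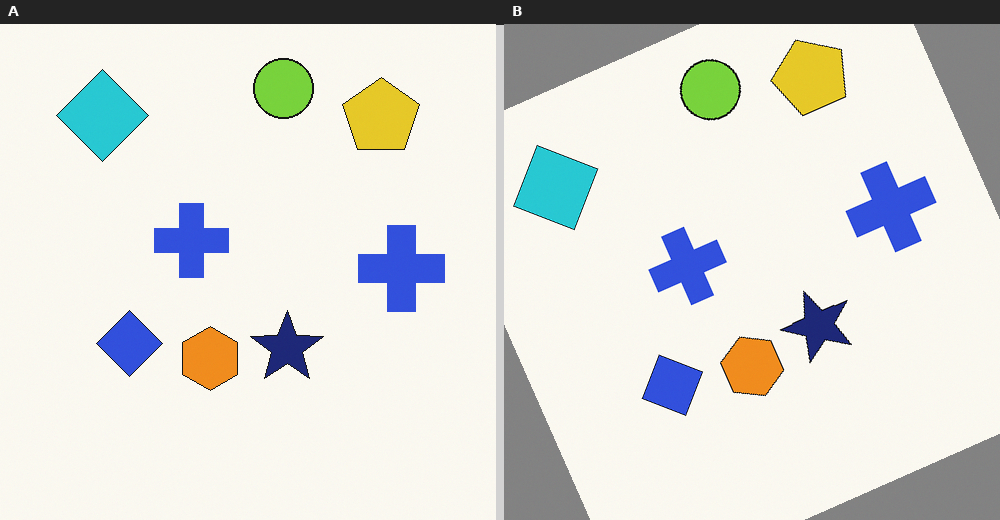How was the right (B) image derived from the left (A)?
It was rotated counter-clockwise by a moderate amount.

Every shape is tilted by the same angle and the image corners show triangular fill wedges — a whole-image rotation by a non-right angle.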